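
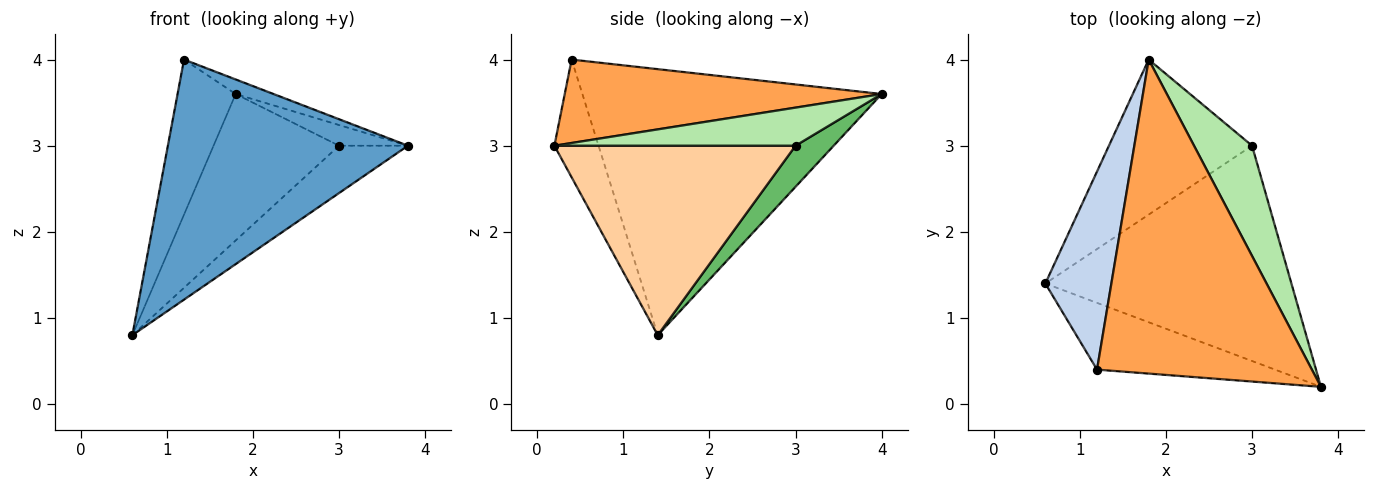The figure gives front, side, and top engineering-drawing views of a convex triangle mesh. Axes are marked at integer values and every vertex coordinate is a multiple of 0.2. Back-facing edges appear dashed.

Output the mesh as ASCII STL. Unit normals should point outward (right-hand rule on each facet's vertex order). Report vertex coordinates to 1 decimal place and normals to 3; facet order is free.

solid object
 facet normal -0.174 -0.949 -0.264
  outer loop
   vertex 1.2 0.4 4.0
   vertex 0.6 1.4 0.8
   vertex 3.8 0.2 3.0
  endloop
 endfacet
 facet normal -0.954 0.185 0.237
  outer loop
   vertex 1.2 0.4 4.0
   vertex 1.8 4.0 3.6
   vertex 0.6 1.4 0.8
  endloop
 endfacet
 facet normal 0.362 0.043 0.931
  outer loop
   vertex 1.2 0.4 4.0
   vertex 3.8 0.2 3.0
   vertex 1.8 4.0 3.6
  endloop
 endfacet
 facet normal 0.601 0.172 -0.781
  outer loop
   vertex 3.0 3.0 3.0
   vertex 3.8 0.2 3.0
   vertex 0.6 1.4 0.8
  endloop
 endfacet
 facet normal 0.204 0.672 -0.712
  outer loop
   vertex 3.0 3.0 3.0
   vertex 0.6 1.4 0.8
   vertex 1.8 4.0 3.6
  endloop
 endfacet
 facet normal 0.542 0.155 0.826
  outer loop
   vertex 3.0 3.0 3.0
   vertex 1.8 4.0 3.6
   vertex 3.8 0.2 3.0
  endloop
 endfacet
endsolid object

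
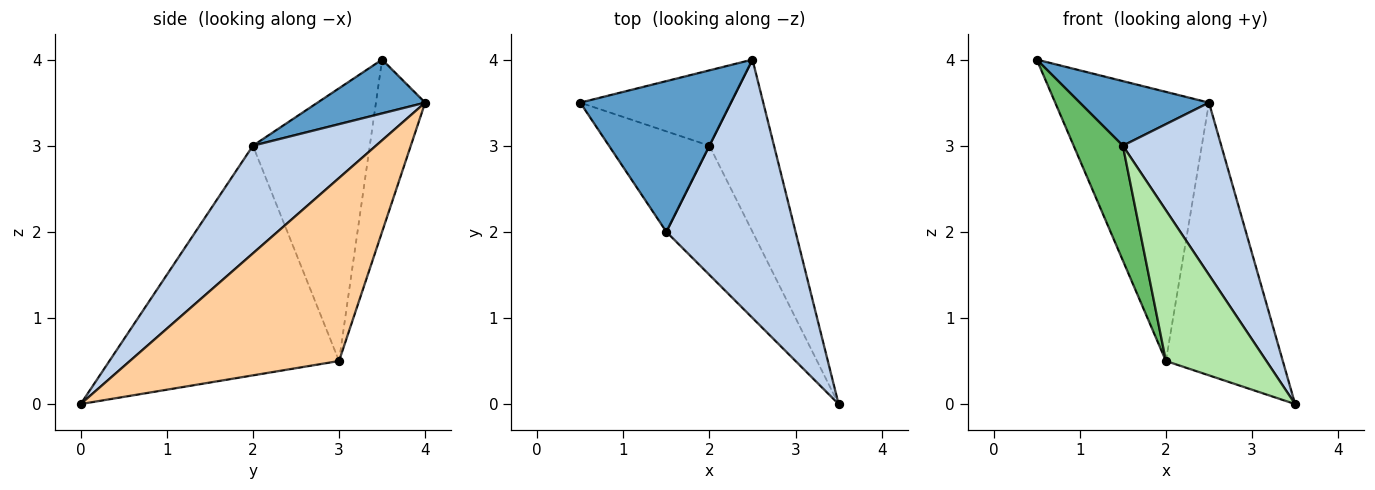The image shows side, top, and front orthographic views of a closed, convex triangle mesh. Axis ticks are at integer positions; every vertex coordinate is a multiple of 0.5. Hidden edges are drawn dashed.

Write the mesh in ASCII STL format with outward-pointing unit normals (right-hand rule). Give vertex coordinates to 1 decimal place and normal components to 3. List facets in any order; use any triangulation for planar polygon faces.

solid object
 facet normal 0.312 -0.374 0.873
  outer loop
   vertex 1.5 2.0 3.0
   vertex 2.5 4.0 3.5
   vertex 0.5 3.5 4.0
  endloop
 endfacet
 facet normal 0.570 -0.456 0.684
  outer loop
   vertex 1.5 2.0 3.0
   vertex 3.5 0.0 0.0
   vertex 2.5 4.0 3.5
  endloop
 endfacet
 facet normal -0.294 0.920 -0.258
  outer loop
   vertex 2.0 3.0 0.5
   vertex 0.5 3.5 4.0
   vertex 2.5 4.0 3.5
  endloop
 endfacet
 facet normal 0.834 0.466 -0.294
  outer loop
   vertex 2.0 3.0 0.5
   vertex 2.5 4.0 3.5
   vertex 3.5 0.0 0.0
  endloop
 endfacet
 facet normal -0.873 -0.367 -0.322
  outer loop
   vertex 2.0 3.0 0.5
   vertex 1.5 2.0 3.0
   vertex 0.5 3.5 4.0
  endloop
 endfacet
 facet normal -0.866 -0.379 -0.325
  outer loop
   vertex 2.0 3.0 0.5
   vertex 3.5 0.0 0.0
   vertex 1.5 2.0 3.0
  endloop
 endfacet
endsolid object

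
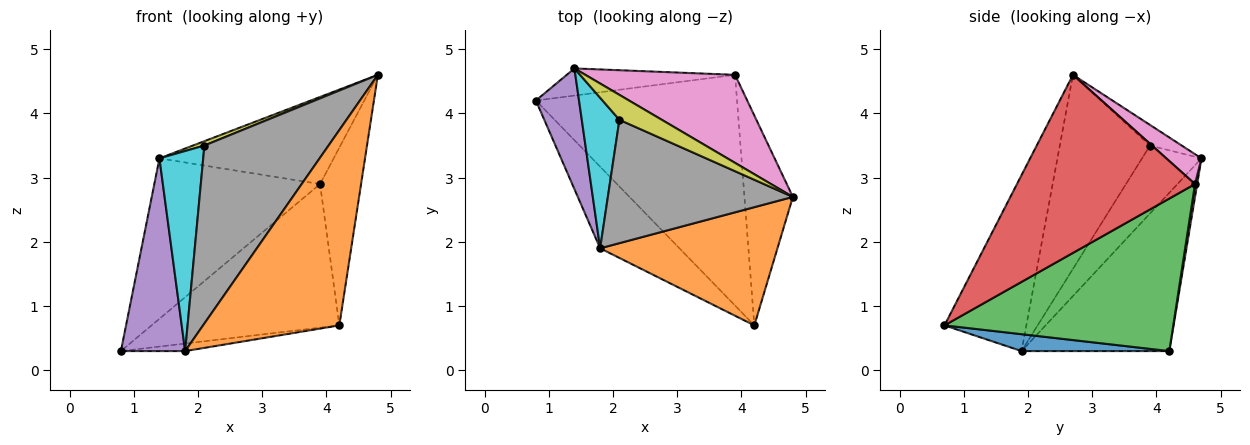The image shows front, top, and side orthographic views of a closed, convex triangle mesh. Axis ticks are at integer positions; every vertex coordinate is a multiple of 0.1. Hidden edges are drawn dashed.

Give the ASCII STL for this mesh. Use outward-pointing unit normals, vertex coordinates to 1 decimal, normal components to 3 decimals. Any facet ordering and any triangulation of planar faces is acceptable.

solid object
 facet normal 0.207 0.090 -0.974
  outer loop
   vertex 1.8 1.9 0.3
   vertex 0.8 4.2 0.3
   vertex 4.2 0.7 0.7
  endloop
 endfacet
 facet normal -0.457 -0.761 0.461
  outer loop
   vertex 1.8 1.9 0.3
   vertex 4.2 0.7 0.7
   vertex 4.8 2.7 4.6
  endloop
 endfacet
 facet normal 0.541 0.444 -0.714
  outer loop
   vertex 3.9 4.6 2.9
   vertex 4.2 0.7 0.7
   vertex 0.8 4.2 0.3
  endloop
 endfacet
 facet normal 0.942 0.217 -0.256
  outer loop
   vertex 3.9 4.6 2.9
   vertex 4.8 2.7 4.6
   vertex 4.2 0.7 0.7
  endloop
 endfacet
 facet normal -0.890 -0.387 0.242
  outer loop
   vertex 1.4 4.7 3.3
   vertex 0.8 4.2 0.3
   vertex 1.8 1.9 0.3
  endloop
 endfacet
 facet normal 0.013 0.986 -0.167
  outer loop
   vertex 1.4 4.7 3.3
   vertex 3.9 4.6 2.9
   vertex 0.8 4.2 0.3
  endloop
 endfacet
 facet normal 0.140 0.696 0.704
  outer loop
   vertex 1.4 4.7 3.3
   vertex 4.8 2.7 4.6
   vertex 3.9 4.6 2.9
  endloop
 endfacet
 facet normal -0.513 -0.706 0.489
  outer loop
   vertex 2.1 3.9 3.5
   vertex 1.8 1.9 0.3
   vertex 4.8 2.7 4.6
  endloop
 endfacet
 facet normal -0.431 -0.155 0.889
  outer loop
   vertex 2.1 3.9 3.5
   vertex 4.8 2.7 4.6
   vertex 1.4 4.7 3.3
  endloop
 endfacet
 facet normal -0.735 -0.542 0.407
  outer loop
   vertex 2.1 3.9 3.5
   vertex 1.4 4.7 3.3
   vertex 1.8 1.9 0.3
  endloop
 endfacet
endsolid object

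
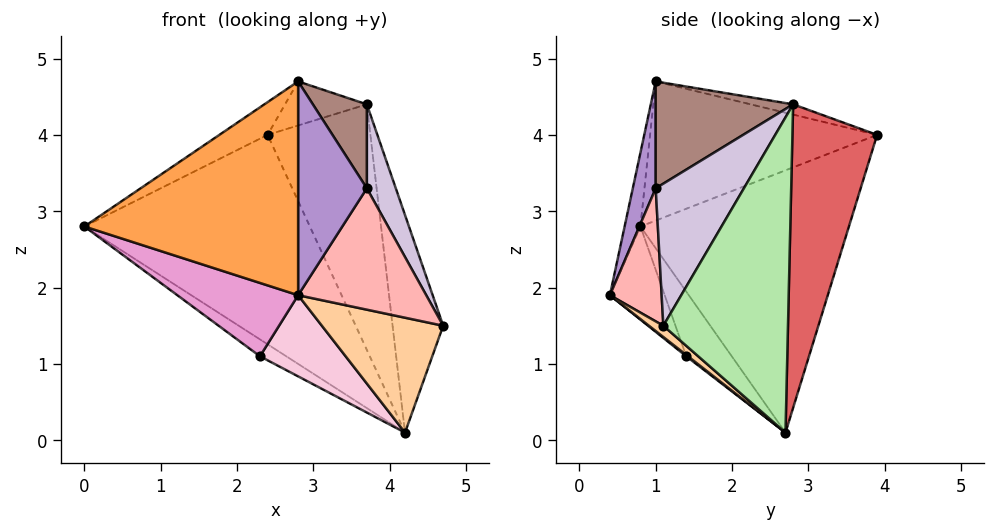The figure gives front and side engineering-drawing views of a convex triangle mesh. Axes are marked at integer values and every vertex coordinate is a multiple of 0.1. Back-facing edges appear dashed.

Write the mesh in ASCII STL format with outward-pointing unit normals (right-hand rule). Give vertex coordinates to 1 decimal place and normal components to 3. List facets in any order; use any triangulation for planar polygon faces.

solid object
 facet normal -0.563 0.120 0.818
  outer loop
   vertex 2.8 1.0 4.7
   vertex 2.4 3.9 4.0
   vertex 0.0 0.8 2.8
  endloop
 endfacet
 facet normal -0.598 0.646 -0.475
  outer loop
   vertex 4.2 2.7 0.1
   vertex 0.0 0.8 2.8
   vertex 2.4 3.9 4.0
  endloop
 endfacet
 facet normal -0.072 -0.975 0.209
  outer loop
   vertex 2.8 0.4 1.9
   vertex 2.8 1.0 4.7
   vertex 0.0 0.8 2.8
  endloop
 endfacet
 facet normal 0.076 -0.643 -0.762
  outer loop
   vertex 2.8 0.4 1.9
   vertex 4.2 2.7 0.1
   vertex 4.7 1.1 1.5
  endloop
 endfacet
 facet normal -0.114 0.218 0.969
  outer loop
   vertex 3.7 2.8 4.4
   vertex 2.4 3.9 4.0
   vertex 2.8 1.0 4.7
  endloop
 endfacet
 facet normal 0.922 0.374 0.099
  outer loop
   vertex 3.7 2.8 4.4
   vertex 4.7 1.1 1.5
   vertex 4.2 2.7 0.1
  endloop
 endfacet
 facet normal 0.635 0.771 0.056
  outer loop
   vertex 3.7 2.8 4.4
   vertex 4.2 2.7 0.1
   vertex 2.4 3.9 4.0
  endloop
 endfacet
 facet normal 0.370 -0.916 0.155
  outer loop
   vertex 3.7 1.0 3.3
   vertex 2.8 0.4 1.9
   vertex 4.7 1.1 1.5
  endloop
 endfacet
 facet normal 0.310 -0.930 0.199
  outer loop
   vertex 3.7 1.0 3.3
   vertex 2.8 1.0 4.7
   vertex 2.8 0.4 1.9
  endloop
 endfacet
 facet normal 0.846 -0.278 0.455
  outer loop
   vertex 3.7 1.0 3.3
   vertex 4.7 1.1 1.5
   vertex 3.7 2.8 4.4
  endloop
 endfacet
 facet normal 0.799 -0.314 0.513
  outer loop
   vertex 3.7 1.0 3.3
   vertex 3.7 2.8 4.4
   vertex 2.8 1.0 4.7
  endloop
 endfacet
 facet normal -0.614 0.355 -0.705
  outer loop
   vertex 2.3 1.4 1.1
   vertex 0.0 0.8 2.8
   vertex 4.2 2.7 0.1
  endloop
 endfacet
 facet normal -0.310 -0.684 -0.661
  outer loop
   vertex 2.3 1.4 1.1
   vertex 2.8 0.4 1.9
   vertex 0.0 0.8 2.8
  endloop
 endfacet
 facet normal 0.012 -0.621 -0.784
  outer loop
   vertex 2.3 1.4 1.1
   vertex 4.2 2.7 0.1
   vertex 2.8 0.4 1.9
  endloop
 endfacet
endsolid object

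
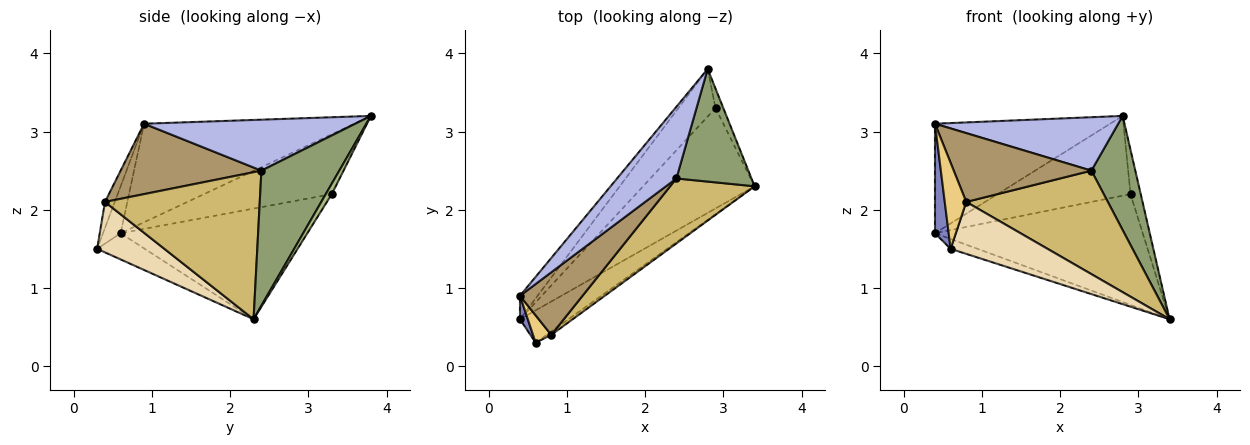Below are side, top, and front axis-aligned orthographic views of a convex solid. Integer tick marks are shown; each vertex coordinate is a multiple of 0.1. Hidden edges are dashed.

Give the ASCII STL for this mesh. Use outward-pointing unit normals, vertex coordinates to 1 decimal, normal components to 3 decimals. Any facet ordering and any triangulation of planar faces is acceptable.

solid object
 facet normal -0.761 0.634 -0.136
  outer loop
   vertex 0.4 0.6 1.7
   vertex 0.4 0.9 3.1
   vertex 2.8 3.8 3.2
  endloop
 endfacet
 facet normal -0.783 -0.609 0.130
  outer loop
   vertex 0.4 0.6 1.7
   vertex 0.6 0.3 1.5
   vertex 0.4 0.9 3.1
  endloop
 endfacet
 facet normal -0.459 0.260 -0.849
  outer loop
   vertex 0.4 0.6 1.7
   vertex 3.4 2.3 0.6
   vertex 0.6 0.3 1.5
  endloop
 endfacet
 facet normal 0.567 -0.492 0.660
  outer loop
   vertex 2.4 2.4 2.5
   vertex 2.8 3.8 3.2
   vertex 0.4 0.9 3.1
  endloop
 endfacet
 facet normal 0.784 -0.442 0.436
  outer loop
   vertex 2.4 2.4 2.5
   vertex 3.4 2.3 0.6
   vertex 2.8 3.8 3.2
  endloop
 endfacet
 facet normal 0.474 0.806 -0.355
  outer loop
   vertex 2.9 3.3 2.2
   vertex 2.8 3.8 3.2
   vertex 3.4 2.3 0.6
  endloop
 endfacet
 facet normal -0.554 0.617 -0.559
  outer loop
   vertex 2.9 3.3 2.2
   vertex 3.4 2.3 0.6
   vertex 0.4 0.6 1.7
  endloop
 endfacet
 facet normal -0.637 0.662 -0.395
  outer loop
   vertex 2.9 3.3 2.2
   vertex 0.4 0.6 1.7
   vertex 2.8 3.8 3.2
  endloop
 endfacet
 facet normal 0.603 -0.590 0.536
  outer loop
   vertex 0.8 0.4 2.1
   vertex 2.4 2.4 2.5
   vertex 0.4 0.9 3.1
  endloop
 endfacet
 facet normal 0.679 -0.621 0.390
  outer loop
   vertex 0.8 0.4 2.1
   vertex 3.4 2.3 0.6
   vertex 2.4 2.4 2.5
  endloop
 endfacet
 facet normal -0.397 -0.874 0.278
  outer loop
   vertex 0.8 0.4 2.1
   vertex 0.4 0.9 3.1
   vertex 0.6 0.3 1.5
  endloop
 endfacet
 facet normal 0.569 -0.821 -0.053
  outer loop
   vertex 0.8 0.4 2.1
   vertex 0.6 0.3 1.5
   vertex 3.4 2.3 0.6
  endloop
 endfacet
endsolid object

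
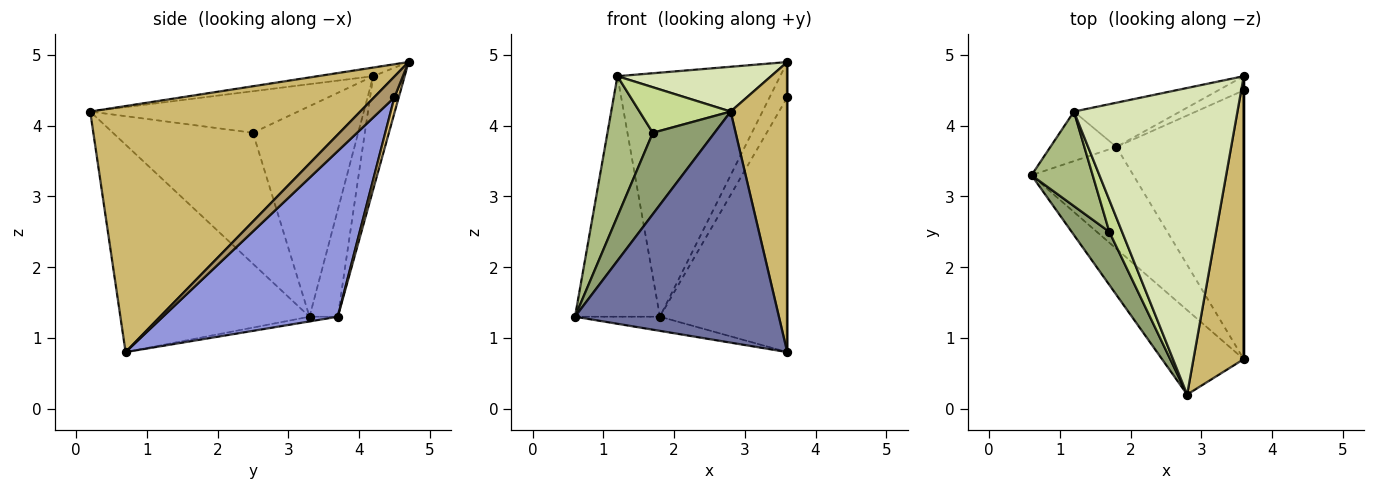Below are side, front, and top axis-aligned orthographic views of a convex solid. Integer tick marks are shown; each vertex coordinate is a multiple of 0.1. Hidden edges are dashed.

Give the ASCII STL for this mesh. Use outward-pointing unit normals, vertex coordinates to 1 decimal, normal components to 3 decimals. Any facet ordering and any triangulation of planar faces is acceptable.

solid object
 facet normal -0.657 -0.708 -0.259
  outer loop
   vertex 3.6 0.7 0.8
   vertex 2.8 0.2 4.2
   vertex 0.6 3.3 1.3
  endloop
 endfacet
 facet normal -0.046 0.137 -0.989
  outer loop
   vertex 1.8 3.7 1.3
   vertex 3.6 0.7 0.8
   vertex 0.6 3.3 1.3
  endloop
 endfacet
 facet normal 0.687 0.500 -0.528
  outer loop
   vertex 1.8 3.7 1.3
   vertex 3.6 4.5 4.4
   vertex 3.6 0.7 0.8
  endloop
 endfacet
 facet normal -0.310 0.931 -0.192
  outer loop
   vertex 1.8 3.7 1.3
   vertex 0.6 3.3 1.3
   vertex 1.2 4.2 4.7
  endloop
 endfacet
 facet normal -0.885 -0.390 0.254
  outer loop
   vertex 1.7 2.5 3.9
   vertex 0.6 3.3 1.3
   vertex 2.8 0.2 4.2
  endloop
 endfacet
 facet normal -0.887 -0.382 0.258
  outer loop
   vertex 1.7 2.5 3.9
   vertex 1.2 4.2 4.7
   vertex 0.6 3.3 1.3
  endloop
 endfacet
 facet normal -0.882 -0.387 0.270
  outer loop
   vertex 1.7 2.5 3.9
   vertex 2.8 0.2 4.2
   vertex 1.2 4.2 4.7
  endloop
 endfacet
 facet normal -0.052 -0.144 0.988
  outer loop
   vertex 3.6 4.7 4.9
   vertex 1.2 4.2 4.7
   vertex 2.8 0.2 4.2
  endloop
 endfacet
 facet normal 1.000 0.000 0.000
  outer loop
   vertex 3.6 4.7 4.9
   vertex 3.6 0.7 0.8
   vertex 3.6 4.5 4.4
  endloop
 endfacet
 facet normal 0.960 -0.201 0.196
  outer loop
   vertex 3.6 4.7 4.9
   vertex 2.8 0.2 4.2
   vertex 3.6 0.7 0.8
  endloop
 endfacet
 facet normal 0.221 0.905 -0.362
  outer loop
   vertex 3.6 4.7 4.9
   vertex 3.6 4.5 4.4
   vertex 1.8 3.7 1.3
  endloop
 endfacet
 facet normal -0.187 0.967 -0.175
  outer loop
   vertex 3.6 4.7 4.9
   vertex 1.8 3.7 1.3
   vertex 1.2 4.2 4.7
  endloop
 endfacet
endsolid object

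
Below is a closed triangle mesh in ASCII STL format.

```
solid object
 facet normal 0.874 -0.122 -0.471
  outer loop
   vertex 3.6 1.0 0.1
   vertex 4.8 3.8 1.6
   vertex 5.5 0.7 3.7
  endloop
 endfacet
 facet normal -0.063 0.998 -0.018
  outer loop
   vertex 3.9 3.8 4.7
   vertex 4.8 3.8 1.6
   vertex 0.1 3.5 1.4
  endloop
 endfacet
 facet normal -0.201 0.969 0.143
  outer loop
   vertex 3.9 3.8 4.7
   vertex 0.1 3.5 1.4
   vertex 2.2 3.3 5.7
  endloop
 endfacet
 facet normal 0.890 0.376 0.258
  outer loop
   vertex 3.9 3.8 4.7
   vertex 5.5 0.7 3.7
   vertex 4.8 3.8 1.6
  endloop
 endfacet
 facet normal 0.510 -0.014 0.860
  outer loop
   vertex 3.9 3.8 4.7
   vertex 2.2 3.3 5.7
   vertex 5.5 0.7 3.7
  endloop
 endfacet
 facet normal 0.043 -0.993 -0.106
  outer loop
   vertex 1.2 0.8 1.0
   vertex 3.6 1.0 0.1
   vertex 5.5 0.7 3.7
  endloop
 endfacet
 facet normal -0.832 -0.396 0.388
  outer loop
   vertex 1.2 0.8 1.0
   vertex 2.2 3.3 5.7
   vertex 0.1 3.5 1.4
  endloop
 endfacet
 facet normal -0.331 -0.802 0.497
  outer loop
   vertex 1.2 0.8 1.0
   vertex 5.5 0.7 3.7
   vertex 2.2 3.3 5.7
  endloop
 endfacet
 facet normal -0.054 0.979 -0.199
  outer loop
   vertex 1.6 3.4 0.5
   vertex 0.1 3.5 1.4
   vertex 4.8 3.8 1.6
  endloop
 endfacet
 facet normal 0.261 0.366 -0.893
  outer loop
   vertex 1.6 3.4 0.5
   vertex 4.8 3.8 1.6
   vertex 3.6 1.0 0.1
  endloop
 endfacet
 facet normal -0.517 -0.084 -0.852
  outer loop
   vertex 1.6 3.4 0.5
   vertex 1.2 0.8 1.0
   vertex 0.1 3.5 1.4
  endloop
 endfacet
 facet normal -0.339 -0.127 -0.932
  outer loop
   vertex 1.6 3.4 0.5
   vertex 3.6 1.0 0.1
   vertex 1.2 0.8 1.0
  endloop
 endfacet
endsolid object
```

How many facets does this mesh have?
12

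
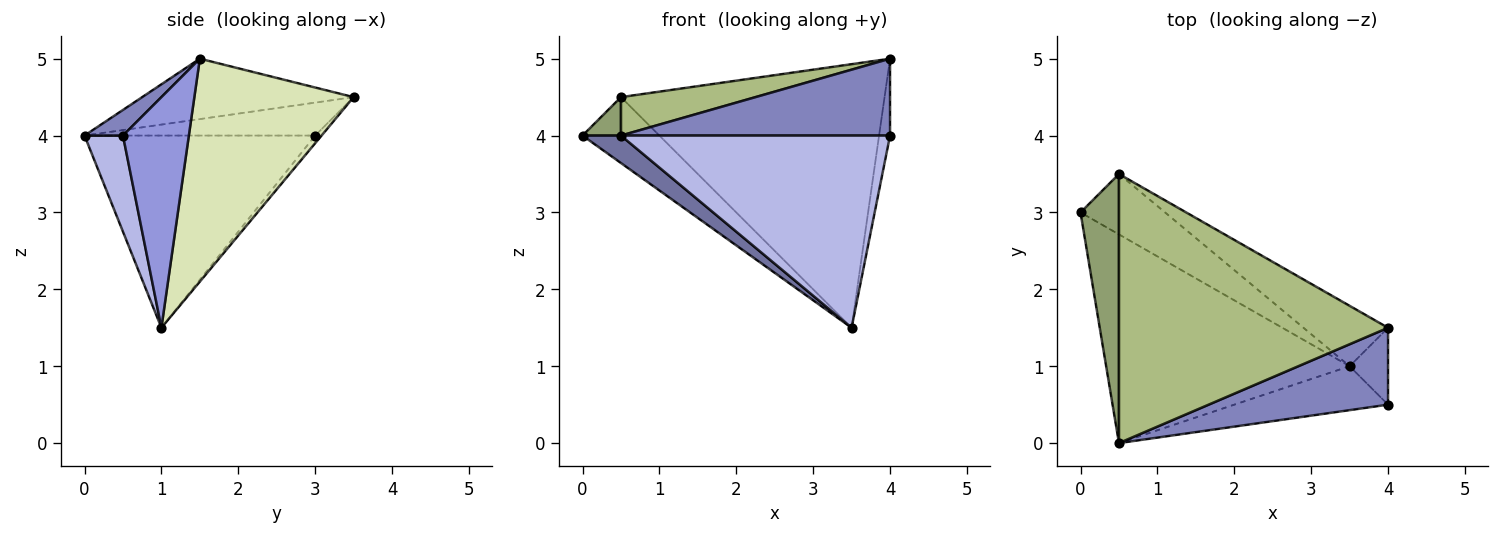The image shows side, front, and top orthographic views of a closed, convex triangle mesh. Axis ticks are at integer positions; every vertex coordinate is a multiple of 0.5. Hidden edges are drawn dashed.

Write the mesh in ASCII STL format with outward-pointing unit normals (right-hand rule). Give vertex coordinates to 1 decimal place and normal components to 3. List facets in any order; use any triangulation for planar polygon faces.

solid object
 facet normal -0.616 -0.103 -0.781
  outer loop
   vertex 3.5 1.0 1.5
   vertex 0.5 0.0 4.0
   vertex 0.0 3.0 4.0
  endloop
 endfacet
 facet normal 0.101 -0.704 0.704
  outer loop
   vertex 4.0 0.5 4.0
   vertex 4.0 1.5 5.0
   vertex 0.5 0.0 4.0
  endloop
 endfacet
 facet normal 0.973 0.162 -0.162
  outer loop
   vertex 4.0 0.5 4.0
   vertex 3.5 1.0 1.5
   vertex 4.0 1.5 5.0
  endloop
 endfacet
 facet normal 0.138 -0.966 -0.221
  outer loop
   vertex 4.0 0.5 4.0
   vertex 0.5 0.0 4.0
   vertex 3.5 1.0 1.5
  endloop
 endfacet
 facet normal -0.647 -0.108 0.755
  outer loop
   vertex 0.5 3.5 4.5
   vertex 0.0 3.0 4.0
   vertex 0.5 0.0 4.0
  endloop
 endfacet
 facet normal -0.217 -0.138 0.966
  outer loop
   vertex 0.5 3.5 4.5
   vertex 0.5 0.0 4.0
   vertex 4.0 1.5 5.0
  endloop
 endfacet
 facet normal -0.061 0.736 -0.674
  outer loop
   vertex 0.5 3.5 4.5
   vertex 3.5 1.0 1.5
   vertex 0.0 3.0 4.0
  endloop
 endfacet
 facet normal 0.507 0.840 -0.192
  outer loop
   vertex 0.5 3.5 4.5
   vertex 4.0 1.5 5.0
   vertex 3.5 1.0 1.5
  endloop
 endfacet
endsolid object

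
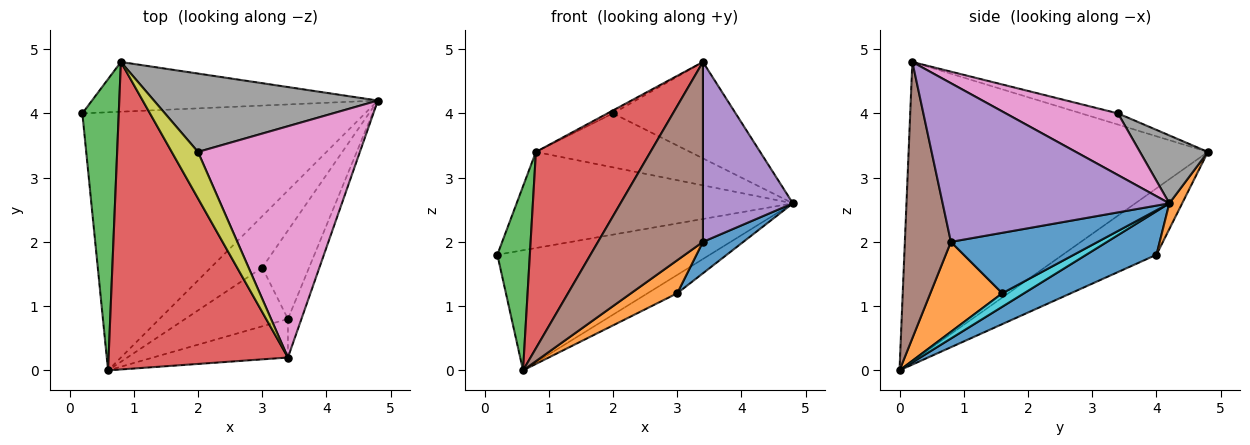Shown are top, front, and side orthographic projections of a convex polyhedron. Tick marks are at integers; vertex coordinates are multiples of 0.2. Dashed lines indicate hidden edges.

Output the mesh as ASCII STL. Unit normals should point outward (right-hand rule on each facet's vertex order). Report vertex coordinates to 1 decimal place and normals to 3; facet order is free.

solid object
 facet normal 0.138 0.418 -0.898
  outer loop
   vertex 0.6 0.0 0.0
   vertex 0.2 4.0 1.8
   vertex 4.8 4.2 2.6
  endloop
 endfacet
 facet normal 0.041 0.887 -0.459
  outer loop
   vertex 0.8 4.8 3.4
   vertex 4.8 4.2 2.6
   vertex 0.2 4.0 1.8
  endloop
 endfacet
 facet normal -0.839 -0.291 0.460
  outer loop
   vertex 0.8 4.8 3.4
   vertex 0.2 4.0 1.8
   vertex 0.6 0.0 0.0
  endloop
 endfacet
 facet normal -0.815 -0.312 0.488
  outer loop
   vertex 0.8 4.8 3.4
   vertex 0.6 0.0 0.0
   vertex 3.4 0.2 4.8
  endloop
 endfacet
 facet normal 0.927 -0.368 -0.079
  outer loop
   vertex 3.4 0.8 2.0
   vertex 4.8 4.2 2.6
   vertex 3.4 0.2 4.8
  endloop
 endfacet
 facet normal 0.394 -0.899 -0.193
  outer loop
   vertex 3.4 0.8 2.0
   vertex 3.4 0.2 4.8
   vertex 0.6 0.0 0.0
  endloop
 endfacet
 facet normal 0.332 0.363 0.871
  outer loop
   vertex 2.0 3.4 4.0
   vertex 3.4 0.2 4.8
   vertex 4.8 4.2 2.6
  endloop
 endfacet
 facet normal 0.242 0.550 0.799
  outer loop
   vertex 2.0 3.4 4.0
   vertex 4.8 4.2 2.6
   vertex 0.8 4.8 3.4
  endloop
 endfacet
 facet normal -0.391 0.059 0.919
  outer loop
   vertex 2.0 3.4 4.0
   vertex 0.8 4.8 3.4
   vertex 3.4 0.2 4.8
  endloop
 endfacet
 facet normal 0.239 0.327 -0.914
  outer loop
   vertex 3.0 1.6 1.2
   vertex 0.6 0.0 0.0
   vertex 4.8 4.2 2.6
  endloop
 endfacet
 facet normal 0.772 -0.212 -0.599
  outer loop
   vertex 3.0 1.6 1.2
   vertex 4.8 4.2 2.6
   vertex 3.4 0.8 2.0
  endloop
 endfacet
 facet normal 0.606 -0.390 -0.693
  outer loop
   vertex 3.0 1.6 1.2
   vertex 3.4 0.8 2.0
   vertex 0.6 0.0 0.0
  endloop
 endfacet
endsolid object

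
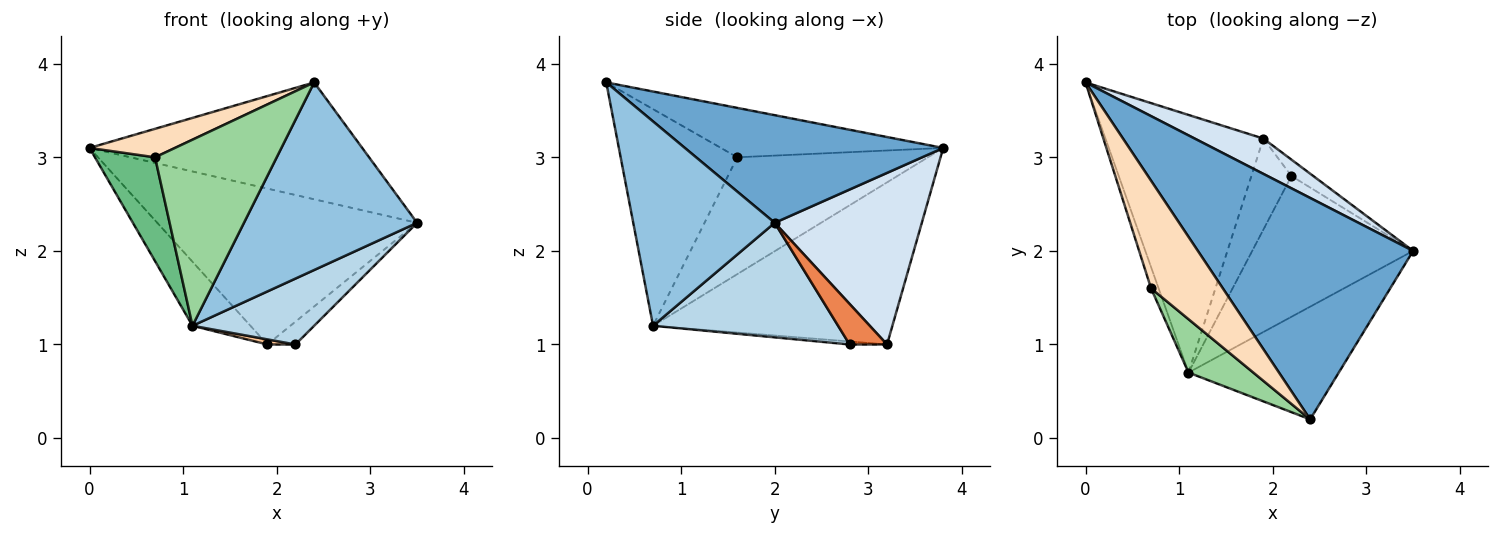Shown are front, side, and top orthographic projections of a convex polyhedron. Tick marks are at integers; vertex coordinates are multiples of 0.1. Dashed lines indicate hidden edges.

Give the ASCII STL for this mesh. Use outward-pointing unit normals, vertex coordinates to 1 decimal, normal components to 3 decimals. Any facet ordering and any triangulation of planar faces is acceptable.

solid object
 facet normal 0.404 0.427 0.809
  outer loop
   vertex 2.4 0.2 3.8
   vertex 3.5 2.0 2.3
   vertex 0.0 3.8 3.1
  endloop
 endfacet
 facet normal 0.574 -0.702 -0.422
  outer loop
   vertex 1.1 0.7 1.2
   vertex 3.5 2.0 2.3
   vertex 2.4 0.2 3.8
  endloop
 endfacet
 facet normal 0.542 -0.356 -0.761
  outer loop
   vertex 1.1 0.7 1.2
   vertex 2.2 2.8 1.0
   vertex 3.5 2.0 2.3
  endloop
 endfacet
 facet normal 0.483 0.854 0.193
  outer loop
   vertex 1.9 3.2 1.0
   vertex 0.0 3.8 3.1
   vertex 3.5 2.0 2.3
  endloop
 endfacet
 facet normal 0.735 0.551 -0.396
  outer loop
   vertex 1.9 3.2 1.0
   vertex 3.5 2.0 2.3
   vertex 2.2 2.8 1.0
  endloop
 endfacet
 facet normal -0.706 0.171 -0.687
  outer loop
   vertex 1.9 3.2 1.0
   vertex 1.1 0.7 1.2
   vertex 0.0 3.8 3.1
  endloop
 endfacet
 facet normal -0.074 -0.056 -0.996
  outer loop
   vertex 1.9 3.2 1.0
   vertex 2.2 2.8 1.0
   vertex 1.1 0.7 1.2
  endloop
 endfacet
 facet normal -0.554 -0.213 0.805
  outer loop
   vertex 0.7 1.6 3.0
   vertex 2.4 0.2 3.8
   vertex 0.0 3.8 3.1
  endloop
 endfacet
 facet normal -0.952 -0.300 -0.061
  outer loop
   vertex 0.7 1.6 3.0
   vertex 0.0 3.8 3.1
   vertex 1.1 0.7 1.2
  endloop
 endfacet
 facet normal -0.678 -0.707 0.203
  outer loop
   vertex 0.7 1.6 3.0
   vertex 1.1 0.7 1.2
   vertex 2.4 0.2 3.8
  endloop
 endfacet
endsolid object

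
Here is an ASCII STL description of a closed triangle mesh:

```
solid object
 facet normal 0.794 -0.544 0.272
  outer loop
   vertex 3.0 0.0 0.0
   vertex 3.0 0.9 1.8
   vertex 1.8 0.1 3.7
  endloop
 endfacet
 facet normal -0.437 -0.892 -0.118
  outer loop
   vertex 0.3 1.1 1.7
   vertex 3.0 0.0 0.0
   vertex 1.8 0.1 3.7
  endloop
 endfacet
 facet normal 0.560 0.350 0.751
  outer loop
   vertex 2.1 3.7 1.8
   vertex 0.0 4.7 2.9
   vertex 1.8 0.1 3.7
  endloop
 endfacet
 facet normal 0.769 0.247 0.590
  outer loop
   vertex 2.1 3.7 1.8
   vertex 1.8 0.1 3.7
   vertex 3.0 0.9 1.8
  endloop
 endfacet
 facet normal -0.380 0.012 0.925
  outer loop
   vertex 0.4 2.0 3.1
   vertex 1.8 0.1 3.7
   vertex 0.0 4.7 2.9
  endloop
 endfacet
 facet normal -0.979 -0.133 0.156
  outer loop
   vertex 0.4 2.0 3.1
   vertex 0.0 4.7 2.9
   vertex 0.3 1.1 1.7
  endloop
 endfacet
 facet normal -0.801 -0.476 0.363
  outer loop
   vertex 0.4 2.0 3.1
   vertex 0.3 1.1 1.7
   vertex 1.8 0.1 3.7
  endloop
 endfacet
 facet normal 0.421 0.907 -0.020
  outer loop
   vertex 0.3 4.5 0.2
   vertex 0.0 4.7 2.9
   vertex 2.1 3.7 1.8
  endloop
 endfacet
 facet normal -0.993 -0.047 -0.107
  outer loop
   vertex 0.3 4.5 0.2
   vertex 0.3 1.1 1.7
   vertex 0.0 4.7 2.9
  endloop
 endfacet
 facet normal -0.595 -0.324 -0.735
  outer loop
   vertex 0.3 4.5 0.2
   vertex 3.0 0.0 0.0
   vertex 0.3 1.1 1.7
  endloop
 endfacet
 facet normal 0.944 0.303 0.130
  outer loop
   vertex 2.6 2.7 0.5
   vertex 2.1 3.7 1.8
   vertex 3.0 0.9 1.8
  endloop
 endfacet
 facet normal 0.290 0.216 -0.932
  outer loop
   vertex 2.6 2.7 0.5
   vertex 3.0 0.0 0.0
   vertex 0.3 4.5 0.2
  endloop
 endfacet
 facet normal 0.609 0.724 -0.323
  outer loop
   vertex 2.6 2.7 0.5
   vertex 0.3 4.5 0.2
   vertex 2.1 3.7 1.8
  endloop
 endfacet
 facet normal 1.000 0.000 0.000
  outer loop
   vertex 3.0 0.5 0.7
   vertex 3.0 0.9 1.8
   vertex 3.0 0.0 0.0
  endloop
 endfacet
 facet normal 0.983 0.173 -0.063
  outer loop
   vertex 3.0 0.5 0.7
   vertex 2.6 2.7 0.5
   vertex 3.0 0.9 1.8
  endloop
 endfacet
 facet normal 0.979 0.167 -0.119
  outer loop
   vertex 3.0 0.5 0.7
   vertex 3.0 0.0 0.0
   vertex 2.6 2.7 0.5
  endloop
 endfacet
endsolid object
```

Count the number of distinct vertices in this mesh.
10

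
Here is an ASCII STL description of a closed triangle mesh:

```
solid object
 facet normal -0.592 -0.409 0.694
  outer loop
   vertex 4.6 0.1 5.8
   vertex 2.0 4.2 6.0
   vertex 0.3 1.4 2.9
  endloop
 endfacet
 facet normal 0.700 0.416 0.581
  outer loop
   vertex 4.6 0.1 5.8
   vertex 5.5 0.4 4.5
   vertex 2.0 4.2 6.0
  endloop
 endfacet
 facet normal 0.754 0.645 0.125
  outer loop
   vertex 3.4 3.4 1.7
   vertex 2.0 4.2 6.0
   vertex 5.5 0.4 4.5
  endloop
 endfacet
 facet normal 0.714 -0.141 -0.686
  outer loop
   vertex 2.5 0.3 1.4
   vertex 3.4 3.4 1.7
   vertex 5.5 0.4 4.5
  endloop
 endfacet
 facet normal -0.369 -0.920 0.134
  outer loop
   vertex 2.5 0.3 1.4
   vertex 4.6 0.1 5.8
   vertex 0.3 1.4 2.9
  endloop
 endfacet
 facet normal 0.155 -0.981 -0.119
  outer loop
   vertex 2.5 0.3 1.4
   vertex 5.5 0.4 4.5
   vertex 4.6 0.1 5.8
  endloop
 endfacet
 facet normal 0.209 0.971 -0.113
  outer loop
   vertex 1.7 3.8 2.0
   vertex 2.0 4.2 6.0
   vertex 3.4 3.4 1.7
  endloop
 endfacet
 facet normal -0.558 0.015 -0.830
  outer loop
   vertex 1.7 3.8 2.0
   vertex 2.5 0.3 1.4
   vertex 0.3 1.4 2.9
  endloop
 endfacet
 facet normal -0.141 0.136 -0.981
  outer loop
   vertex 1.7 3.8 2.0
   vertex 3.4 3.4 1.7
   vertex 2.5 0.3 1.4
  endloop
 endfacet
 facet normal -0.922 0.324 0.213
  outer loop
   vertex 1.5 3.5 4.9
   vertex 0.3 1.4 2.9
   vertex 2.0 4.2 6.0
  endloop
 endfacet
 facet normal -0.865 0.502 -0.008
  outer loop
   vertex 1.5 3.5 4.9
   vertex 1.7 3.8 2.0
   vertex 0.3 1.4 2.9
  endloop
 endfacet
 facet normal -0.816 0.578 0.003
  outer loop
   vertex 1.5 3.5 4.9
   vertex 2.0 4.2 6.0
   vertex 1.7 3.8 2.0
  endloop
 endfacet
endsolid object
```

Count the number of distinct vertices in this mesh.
8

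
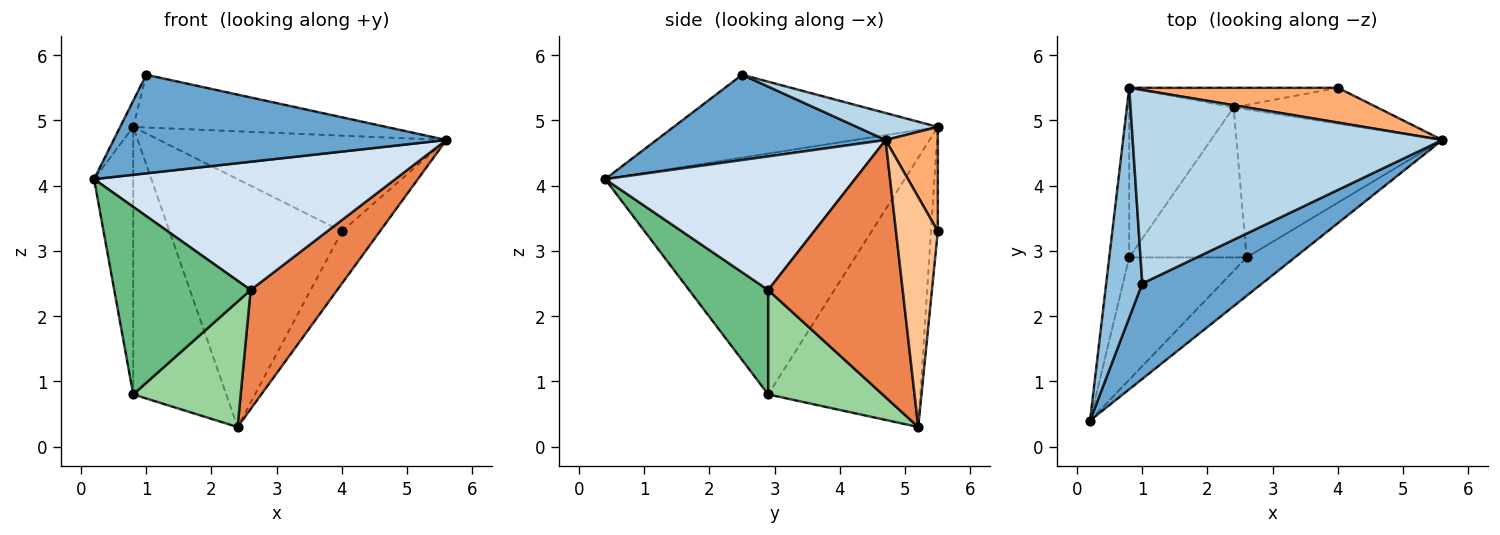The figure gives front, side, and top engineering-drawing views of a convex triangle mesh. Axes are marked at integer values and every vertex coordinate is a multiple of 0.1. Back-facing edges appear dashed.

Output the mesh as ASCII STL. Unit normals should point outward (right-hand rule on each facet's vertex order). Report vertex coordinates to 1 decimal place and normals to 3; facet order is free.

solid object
 facet normal 0.443 -0.644 0.623
  outer loop
   vertex 1.0 2.5 5.7
   vertex 0.2 0.4 4.1
   vertex 5.6 4.7 4.7
  endloop
 endfacet
 facet normal -0.916 0.045 0.399
  outer loop
   vertex 1.0 2.5 5.7
   vertex 0.8 5.5 4.9
   vertex 0.2 0.4 4.1
  endloop
 endfacet
 facet normal 0.084 0.262 0.961
  outer loop
   vertex 1.0 2.5 5.7
   vertex 5.6 4.7 4.7
   vertex 0.8 5.5 4.9
  endloop
 endfacet
 facet normal 0.622 -0.750 -0.225
  outer loop
   vertex 2.6 2.9 2.4
   vertex 5.6 4.7 4.7
   vertex 0.2 0.4 4.1
  endloop
 endfacet
 facet normal 0.698 -0.449 -0.558
  outer loop
   vertex 2.6 2.9 2.4
   vertex 2.4 5.2 0.3
   vertex 5.6 4.7 4.7
  endloop
 endfacet
 facet normal 0.168 0.926 0.337
  outer loop
   vertex 4.0 5.5 3.3
   vertex 0.8 5.5 4.9
   vertex 5.6 4.7 4.7
  endloop
 endfacet
 facet normal 0.672 0.610 -0.419
  outer loop
   vertex 4.0 5.5 3.3
   vertex 5.6 4.7 4.7
   vertex 2.4 5.2 0.3
  endloop
 endfacet
 facet normal -0.039 0.996 -0.079
  outer loop
   vertex 4.0 5.5 3.3
   vertex 2.4 5.2 0.3
   vertex 0.8 5.5 4.9
  endloop
 endfacet
 facet normal 0.437 -0.753 -0.491
  outer loop
   vertex 0.8 2.9 0.8
   vertex 2.6 2.9 2.4
   vertex 0.2 0.4 4.1
  endloop
 endfacet
 facet normal 0.563 -0.530 -0.634
  outer loop
   vertex 0.8 2.9 0.8
   vertex 2.4 5.2 0.3
   vertex 2.6 2.9 2.4
  endloop
 endfacet
 facet normal -0.988 0.129 -0.082
  outer loop
   vertex 0.8 2.9 0.8
   vertex 0.2 0.4 4.1
   vertex 0.8 5.5 4.9
  endloop
 endfacet
 facet normal -0.810 0.495 -0.314
  outer loop
   vertex 0.8 2.9 0.8
   vertex 0.8 5.5 4.9
   vertex 2.4 5.2 0.3
  endloop
 endfacet
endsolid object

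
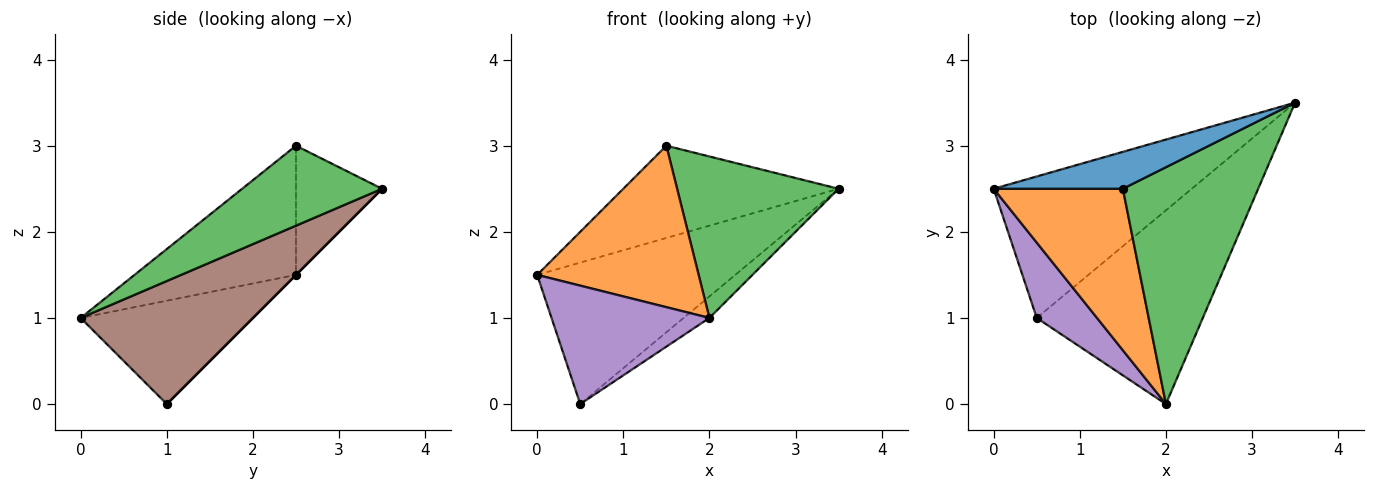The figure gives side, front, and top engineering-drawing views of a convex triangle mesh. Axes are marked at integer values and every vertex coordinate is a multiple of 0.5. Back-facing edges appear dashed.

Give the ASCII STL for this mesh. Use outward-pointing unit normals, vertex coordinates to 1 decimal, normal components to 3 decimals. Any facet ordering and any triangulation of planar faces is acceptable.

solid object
 facet normal -0.348 0.870 0.348
  outer loop
   vertex 1.5 2.5 3.0
   vertex 3.5 3.5 2.5
   vertex 0.0 2.5 1.5
  endloop
 endfacet
 facet normal -0.577 -0.577 0.577
  outer loop
   vertex 1.5 2.5 3.0
   vertex 0.0 2.5 1.5
   vertex 2.0 0.0 1.0
  endloop
 endfacet
 facet normal 0.439 -0.506 0.742
  outer loop
   vertex 1.5 2.5 3.0
   vertex 2.0 0.0 1.0
   vertex 3.5 3.5 2.5
  endloop
 endfacet
 facet normal 0.000 0.707 -0.707
  outer loop
   vertex 0.5 1.0 0.0
   vertex 0.0 2.5 1.5
   vertex 3.5 3.5 2.5
  endloop
 endfacet
 facet normal -0.677 -0.621 0.395
  outer loop
   vertex 0.5 1.0 0.0
   vertex 2.0 0.0 1.0
   vertex 0.0 2.5 1.5
  endloop
 endfacet
 facet normal 0.593 0.089 -0.800
  outer loop
   vertex 0.5 1.0 0.0
   vertex 3.5 3.5 2.5
   vertex 2.0 0.0 1.0
  endloop
 endfacet
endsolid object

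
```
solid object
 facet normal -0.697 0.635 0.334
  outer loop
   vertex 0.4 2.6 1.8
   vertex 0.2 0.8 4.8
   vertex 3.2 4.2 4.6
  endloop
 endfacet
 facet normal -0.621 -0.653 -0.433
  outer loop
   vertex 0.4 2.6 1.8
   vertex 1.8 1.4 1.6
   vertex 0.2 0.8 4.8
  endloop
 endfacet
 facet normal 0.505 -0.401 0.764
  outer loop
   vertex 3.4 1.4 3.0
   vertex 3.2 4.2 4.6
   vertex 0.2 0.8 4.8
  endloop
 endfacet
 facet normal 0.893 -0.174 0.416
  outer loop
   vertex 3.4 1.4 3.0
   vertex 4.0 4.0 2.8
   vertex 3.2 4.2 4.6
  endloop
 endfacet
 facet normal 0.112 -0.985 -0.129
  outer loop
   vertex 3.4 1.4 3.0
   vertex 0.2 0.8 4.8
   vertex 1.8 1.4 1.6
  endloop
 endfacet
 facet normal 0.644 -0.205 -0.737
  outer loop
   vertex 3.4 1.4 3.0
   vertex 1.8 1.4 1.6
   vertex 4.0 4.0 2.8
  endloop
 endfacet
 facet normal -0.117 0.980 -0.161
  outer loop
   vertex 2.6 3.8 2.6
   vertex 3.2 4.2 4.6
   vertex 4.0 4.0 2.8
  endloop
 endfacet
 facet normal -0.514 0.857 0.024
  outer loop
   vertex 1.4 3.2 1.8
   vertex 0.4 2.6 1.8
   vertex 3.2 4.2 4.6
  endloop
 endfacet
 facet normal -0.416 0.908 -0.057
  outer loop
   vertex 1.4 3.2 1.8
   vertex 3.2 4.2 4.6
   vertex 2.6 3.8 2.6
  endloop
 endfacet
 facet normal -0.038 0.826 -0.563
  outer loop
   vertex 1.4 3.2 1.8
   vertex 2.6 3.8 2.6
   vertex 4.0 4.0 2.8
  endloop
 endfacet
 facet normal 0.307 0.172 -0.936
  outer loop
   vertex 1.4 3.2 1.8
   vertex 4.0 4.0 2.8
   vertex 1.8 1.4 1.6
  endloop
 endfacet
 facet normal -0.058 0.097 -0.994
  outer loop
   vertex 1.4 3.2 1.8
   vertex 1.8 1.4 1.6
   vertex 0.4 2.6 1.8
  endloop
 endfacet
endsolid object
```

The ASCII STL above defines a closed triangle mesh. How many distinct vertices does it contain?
8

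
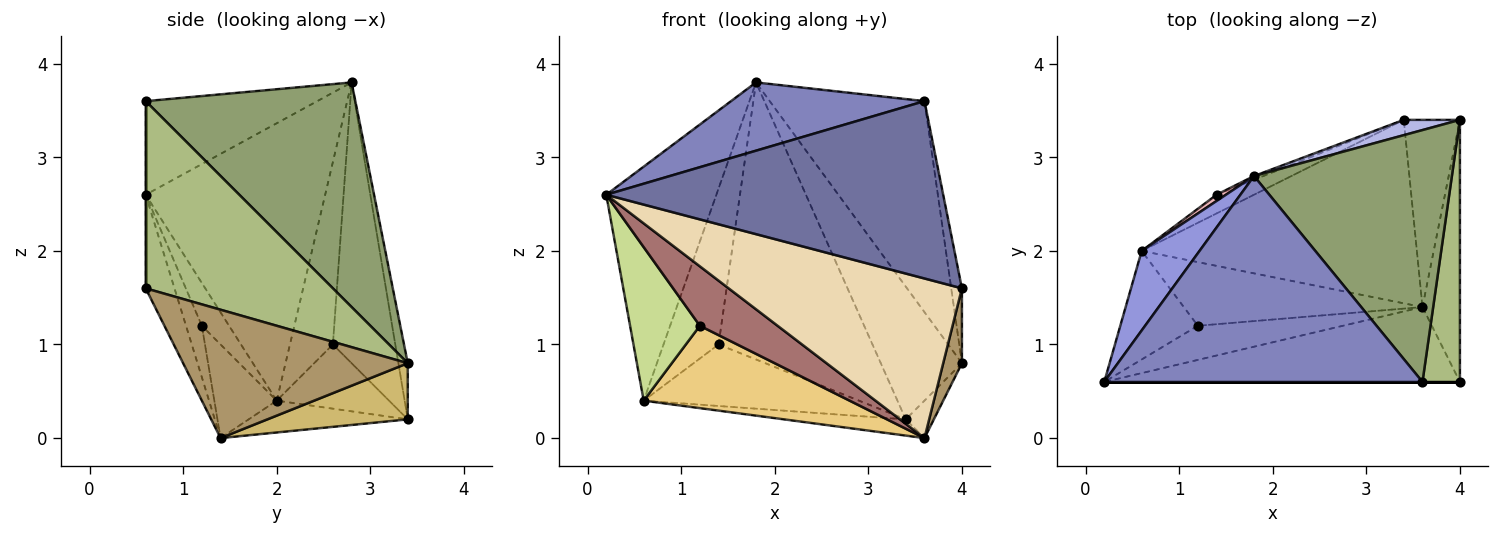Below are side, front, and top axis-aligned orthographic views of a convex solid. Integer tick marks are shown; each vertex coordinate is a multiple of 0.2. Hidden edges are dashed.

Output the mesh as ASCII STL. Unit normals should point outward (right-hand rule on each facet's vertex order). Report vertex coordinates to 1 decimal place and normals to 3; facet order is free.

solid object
 facet normal 0.000 -1.000 0.000
  outer loop
   vertex 3.6 0.6 3.6
   vertex 0.2 0.6 2.6
   vertex 4.0 0.6 1.6
  endloop
 endfacet
 facet normal -0.269 -0.303 0.914
  outer loop
   vertex 3.6 0.6 3.6
   vertex 1.8 2.8 3.8
   vertex 0.2 0.6 2.6
  endloop
 endfacet
 facet normal -0.839 0.515 0.175
  outer loop
   vertex 0.6 2.0 0.4
   vertex 0.2 0.6 2.6
   vertex 1.8 2.8 3.8
  endloop
 endfacet
 facet normal -0.114 0.987 0.114
  outer loop
   vertex 4.0 3.4 0.8
   vertex 3.4 3.4 0.2
   vertex 1.8 2.8 3.8
  endloop
 endfacet
 facet normal 0.656 0.484 0.578
  outer loop
   vertex 4.0 3.4 0.8
   vertex 1.8 2.8 3.8
   vertex 3.6 0.6 3.6
  endloop
 endfacet
 facet normal 0.979 0.056 0.196
  outer loop
   vertex 4.0 3.4 0.8
   vertex 3.6 0.6 3.6
   vertex 4.0 0.6 1.6
  endloop
 endfacet
 facet normal -0.304 -0.778 -0.550
  outer loop
   vertex 1.2 1.2 1.2
   vertex 0.2 0.6 2.6
   vertex 0.6 2.0 0.4
  endloop
 endfacet
 facet normal -0.114 0.088 -0.990
  outer loop
   vertex 3.6 1.4 0.0
   vertex 0.6 2.0 0.4
   vertex 3.4 3.4 0.2
  endloop
 endfacet
 facet normal 0.957 -0.080 -0.279
  outer loop
   vertex 3.6 1.4 0.0
   vertex 4.0 3.4 0.8
   vertex 4.0 0.6 1.6
  endloop
 endfacet
 facet normal 0.700 0.140 -0.700
  outer loop
   vertex 3.6 1.4 0.0
   vertex 3.4 3.4 0.2
   vertex 4.0 3.4 0.8
  endloop
 endfacet
 facet normal -0.233 -0.769 -0.595
  outer loop
   vertex 3.6 1.4 0.0
   vertex 1.2 1.2 1.2
   vertex 0.6 2.0 0.4
  endloop
 endfacet
 facet normal -0.111 -0.900 -0.422
  outer loop
   vertex 3.6 1.4 0.0
   vertex 4.0 0.6 1.6
   vertex 0.2 0.6 2.6
  endloop
 endfacet
 facet normal -0.174 -0.854 -0.490
  outer loop
   vertex 3.6 1.4 0.0
   vertex 0.2 0.6 2.6
   vertex 1.2 1.2 1.2
  endloop
 endfacet
 facet normal -0.376 0.927 -0.013
  outer loop
   vertex 1.4 2.6 1.0
   vertex 1.8 2.8 3.8
   vertex 3.4 3.4 0.2
  endloop
 endfacet
 facet normal -0.447 0.856 -0.261
  outer loop
   vertex 1.4 2.6 1.0
   vertex 3.4 3.4 0.2
   vertex 0.6 2.0 0.4
  endloop
 endfacet
 facet normal -0.615 0.788 0.032
  outer loop
   vertex 1.4 2.6 1.0
   vertex 0.6 2.0 0.4
   vertex 1.8 2.8 3.8
  endloop
 endfacet
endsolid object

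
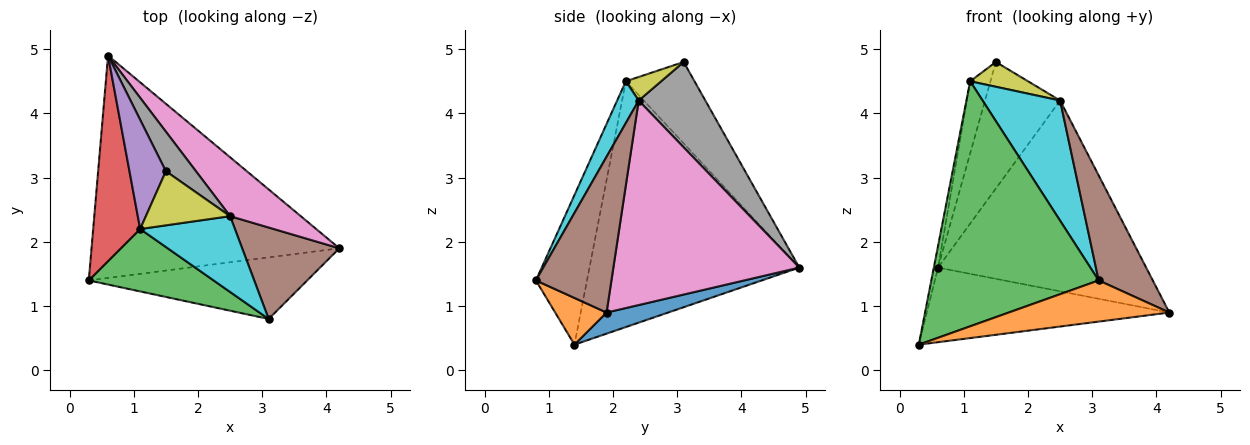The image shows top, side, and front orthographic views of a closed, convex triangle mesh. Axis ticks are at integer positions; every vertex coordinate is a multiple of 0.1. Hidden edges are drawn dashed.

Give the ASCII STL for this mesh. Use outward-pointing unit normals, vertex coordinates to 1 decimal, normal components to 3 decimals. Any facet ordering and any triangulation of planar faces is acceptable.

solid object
 facet normal 0.080 0.317 -0.945
  outer loop
   vertex 0.6 4.9 1.6
   vertex 4.2 1.9 0.9
   vertex 0.3 1.4 0.4
  endloop
 endfacet
 facet normal 0.175 -0.547 -0.819
  outer loop
   vertex 3.1 0.8 1.4
   vertex 0.3 1.4 0.4
   vertex 4.2 1.9 0.9
  endloop
 endfacet
 facet normal -0.284 -0.929 0.237
  outer loop
   vertex 1.1 2.2 4.5
   vertex 0.3 1.4 0.4
   vertex 3.1 0.8 1.4
  endloop
 endfacet
 facet normal -0.982 0.020 0.188
  outer loop
   vertex 1.1 2.2 4.5
   vertex 0.6 4.9 1.6
   vertex 0.3 1.4 0.4
  endloop
 endfacet
 facet normal -0.881 0.260 0.394
  outer loop
   vertex 1.1 2.2 4.5
   vertex 1.5 3.1 4.8
   vertex 0.6 4.9 1.6
  endloop
 endfacet
 facet normal 0.725 -0.519 0.452
  outer loop
   vertex 2.5 2.4 4.2
   vertex 3.1 0.8 1.4
   vertex 4.2 1.9 0.9
  endloop
 endfacet
 facet normal 0.649 0.727 0.224
  outer loop
   vertex 2.5 2.4 4.2
   vertex 4.2 1.9 0.9
   vertex 0.6 4.9 1.6
  endloop
 endfacet
 facet normal 0.646 0.728 0.228
  outer loop
   vertex 2.5 2.4 4.2
   vertex 0.6 4.9 1.6
   vertex 1.5 3.1 4.8
  endloop
 endfacet
 facet normal 0.246 -0.403 0.881
  outer loop
   vertex 2.5 2.4 4.2
   vertex 1.5 3.1 4.8
   vertex 1.1 2.2 4.5
  endloop
 endfacet
 facet normal 0.229 -0.823 0.519
  outer loop
   vertex 2.5 2.4 4.2
   vertex 1.1 2.2 4.5
   vertex 3.1 0.8 1.4
  endloop
 endfacet
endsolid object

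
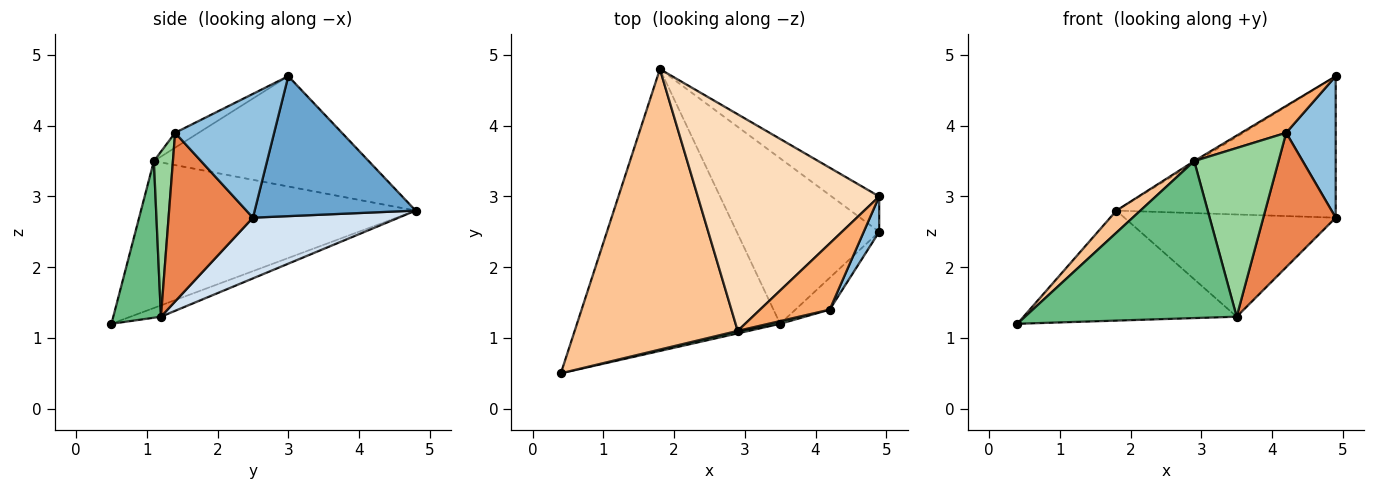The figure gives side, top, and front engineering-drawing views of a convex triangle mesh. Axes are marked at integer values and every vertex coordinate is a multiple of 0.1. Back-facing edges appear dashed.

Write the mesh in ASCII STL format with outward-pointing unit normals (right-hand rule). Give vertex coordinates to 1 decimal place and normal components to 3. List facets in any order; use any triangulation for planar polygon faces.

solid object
 facet normal 0.580 0.790 -0.198
  outer loop
   vertex 4.9 3.0 4.7
   vertex 4.9 2.5 2.7
   vertex 1.8 4.8 2.8
  endloop
 endfacet
 facet normal 0.889 -0.444 0.111
  outer loop
   vertex 4.2 1.4 3.9
   vertex 4.9 2.5 2.7
   vertex 4.9 3.0 4.7
  endloop
 endfacet
 facet normal -0.052 0.363 -0.930
  outer loop
   vertex 3.5 1.2 1.3
   vertex 0.4 0.5 1.2
   vertex 1.8 4.8 2.8
  endloop
 endfacet
 facet normal 0.341 0.494 -0.800
  outer loop
   vertex 3.5 1.2 1.3
   vertex 1.8 4.8 2.8
   vertex 4.9 2.5 2.7
  endloop
 endfacet
 facet normal 0.750 -0.644 -0.152
  outer loop
   vertex 3.5 1.2 1.3
   vertex 4.9 2.5 2.7
   vertex 4.2 1.4 3.9
  endloop
 endfacet
 facet normal -0.194 -0.369 0.909
  outer loop
   vertex 2.9 1.1 3.5
   vertex 4.2 1.4 3.9
   vertex 4.9 3.0 4.7
  endloop
 endfacet
 facet normal -0.668 -0.058 0.742
  outer loop
   vertex 2.9 1.1 3.5
   vertex 1.8 4.8 2.8
   vertex 0.4 0.5 1.2
  endloop
 endfacet
 facet normal -0.520 0.007 0.854
  outer loop
   vertex 2.9 1.1 3.5
   vertex 4.9 3.0 4.7
   vertex 1.8 4.8 2.8
  endloop
 endfacet
 facet normal 0.220 -0.975 0.016
  outer loop
   vertex 2.9 1.1 3.5
   vertex 0.4 0.5 1.2
   vertex 3.5 1.2 1.3
  endloop
 endfacet
 facet normal 0.220 -0.975 0.016
  outer loop
   vertex 2.9 1.1 3.5
   vertex 3.5 1.2 1.3
   vertex 4.2 1.4 3.9
  endloop
 endfacet
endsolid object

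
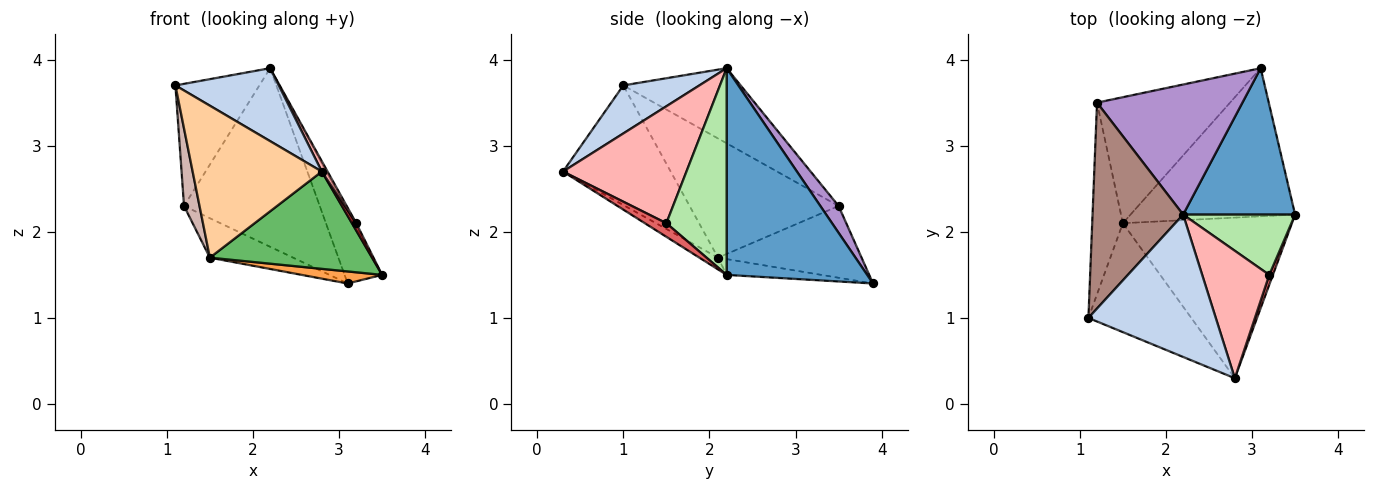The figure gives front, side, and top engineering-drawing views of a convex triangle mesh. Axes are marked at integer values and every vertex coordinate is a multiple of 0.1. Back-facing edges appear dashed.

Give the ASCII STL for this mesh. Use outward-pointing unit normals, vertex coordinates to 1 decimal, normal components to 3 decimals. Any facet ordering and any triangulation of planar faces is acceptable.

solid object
 facet normal 0.856 0.229 0.464
  outer loop
   vertex 2.2 2.2 3.9
   vertex 3.5 2.2 1.5
   vertex 3.1 3.9 1.4
  endloop
 endfacet
 facet normal 0.318 -0.432 0.844
  outer loop
   vertex 2.8 0.3 2.7
   vertex 2.2 2.2 3.9
   vertex 1.1 1.0 3.7
  endloop
 endfacet
 facet normal -0.095 -0.081 -0.992
  outer loop
   vertex 1.5 2.1 1.7
   vertex 3.1 3.9 1.4
   vertex 3.5 2.2 1.5
  endloop
 endfacet
 facet normal -0.561 -0.673 -0.482
  outer loop
   vertex 1.5 2.1 1.7
   vertex 2.8 0.3 2.7
   vertex 1.1 1.0 3.7
  endloop
 endfacet
 facet normal -0.060 -0.517 -0.854
  outer loop
   vertex 1.5 2.1 1.7
   vertex 3.5 2.2 1.5
   vertex 2.8 0.3 2.7
  endloop
 endfacet
 facet normal 0.879 0.031 0.476
  outer loop
   vertex 3.2 1.5 2.1
   vertex 3.5 2.2 1.5
   vertex 2.2 2.2 3.9
  endloop
 endfacet
 facet normal 0.949 -0.190 0.253
  outer loop
   vertex 3.2 1.5 2.1
   vertex 2.8 0.3 2.7
   vertex 3.5 2.2 1.5
  endloop
 endfacet
 facet normal 0.867 -0.040 0.497
  outer loop
   vertex 3.2 1.5 2.1
   vertex 2.2 2.2 3.9
   vertex 2.8 0.3 2.7
  endloop
 endfacet
 facet normal 0.108 0.804 0.585
  outer loop
   vertex 1.2 3.5 2.3
   vertex 2.2 2.2 3.9
   vertex 3.1 3.9 1.4
  endloop
 endfacet
 facet normal -0.458 0.266 -0.848
  outer loop
   vertex 1.2 3.5 2.3
   vertex 3.1 3.9 1.4
   vertex 1.5 2.1 1.7
  endloop
 endfacet
 facet normal -0.581 0.415 0.700
  outer loop
   vertex 1.2 3.5 2.3
   vertex 1.1 1.0 3.7
   vertex 2.2 2.2 3.9
  endloop
 endfacet
 facet normal -0.964 -0.100 -0.248
  outer loop
   vertex 1.2 3.5 2.3
   vertex 1.5 2.1 1.7
   vertex 1.1 1.0 3.7
  endloop
 endfacet
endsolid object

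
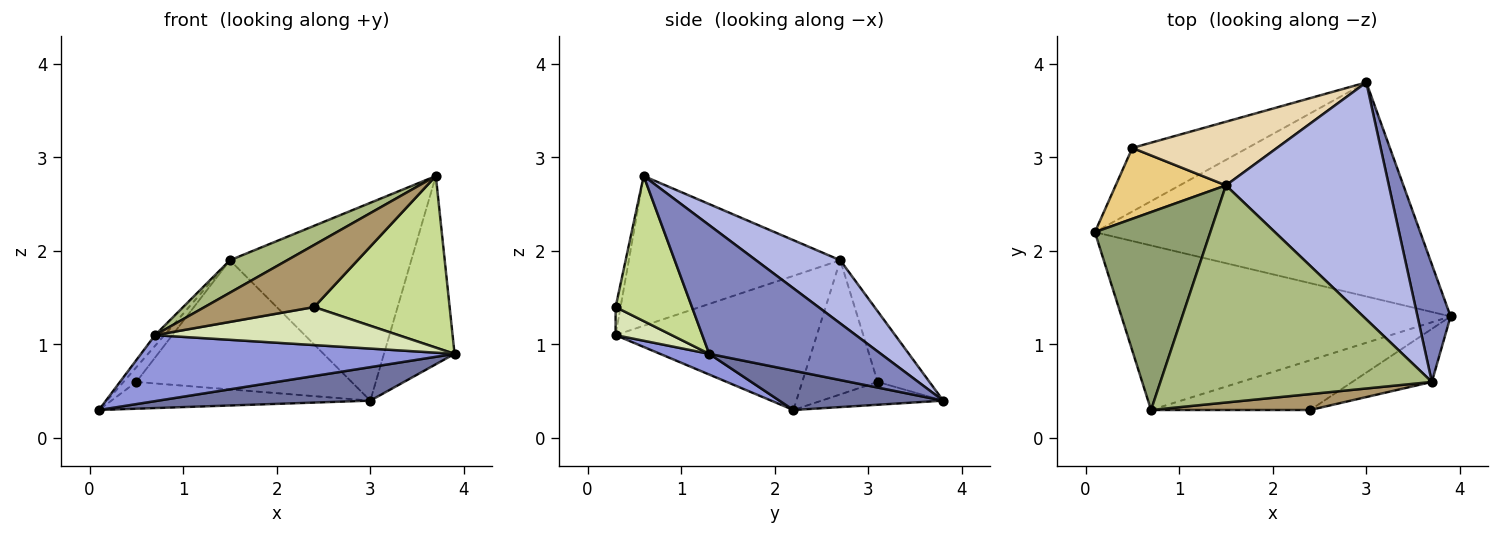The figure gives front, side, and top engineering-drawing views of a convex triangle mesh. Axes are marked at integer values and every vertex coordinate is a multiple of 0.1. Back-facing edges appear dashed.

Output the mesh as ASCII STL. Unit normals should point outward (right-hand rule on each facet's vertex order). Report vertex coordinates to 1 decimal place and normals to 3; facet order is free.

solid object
 facet normal 0.119 -0.154 -0.981
  outer loop
   vertex 3.0 3.8 0.4
   vertex 3.9 1.3 0.9
   vertex 0.1 2.2 0.3
  endloop
 endfacet
 facet normal 0.900 0.370 0.231
  outer loop
   vertex 3.7 0.6 2.8
   vertex 3.9 1.3 0.9
   vertex 3.0 3.8 0.4
  endloop
 endfacet
 facet normal 0.058 -0.372 -0.927
  outer loop
   vertex 0.7 0.3 1.1
   vertex 0.1 2.2 0.3
   vertex 3.9 1.3 0.9
  endloop
 endfacet
 facet normal 0.285 0.614 0.736
  outer loop
   vertex 1.5 2.7 1.9
   vertex 3.7 0.6 2.8
   vertex 3.0 3.8 0.4
  endloop
 endfacet
 facet normal -0.758 0.035 0.652
  outer loop
   vertex 1.5 2.7 1.9
   vertex 0.1 2.2 0.3
   vertex 0.7 0.3 1.1
  endloop
 endfacet
 facet normal -0.479 -0.130 0.868
  outer loop
   vertex 1.5 2.7 1.9
   vertex 0.7 0.3 1.1
   vertex 3.7 0.6 2.8
  endloop
 endfacet
 facet normal 0.474 -0.841 -0.260
  outer loop
   vertex 2.4 0.3 1.4
   vertex 3.9 1.3 0.9
   vertex 3.7 0.6 2.8
  endloop
 endfacet
 facet normal 0.139 -0.602 -0.787
  outer loop
   vertex 2.4 0.3 1.4
   vertex 0.7 0.3 1.1
   vertex 3.9 1.3 0.9
  endloop
 endfacet
 facet normal -0.044 -0.968 0.248
  outer loop
   vertex 2.4 0.3 1.4
   vertex 3.7 0.6 2.8
   vertex 0.7 0.3 1.1
  endloop
 endfacet
 facet normal -0.179 0.382 -0.907
  outer loop
   vertex 0.5 3.1 0.6
   vertex 3.0 3.8 0.4
   vertex 0.1 2.2 0.3
  endloop
 endfacet
 facet normal -0.766 0.131 0.629
  outer loop
   vertex 0.5 3.1 0.6
   vertex 0.1 2.2 0.3
   vertex 1.5 2.7 1.9
  endloop
 endfacet
 facet normal -0.211 0.877 0.432
  outer loop
   vertex 0.5 3.1 0.6
   vertex 1.5 2.7 1.9
   vertex 3.0 3.8 0.4
  endloop
 endfacet
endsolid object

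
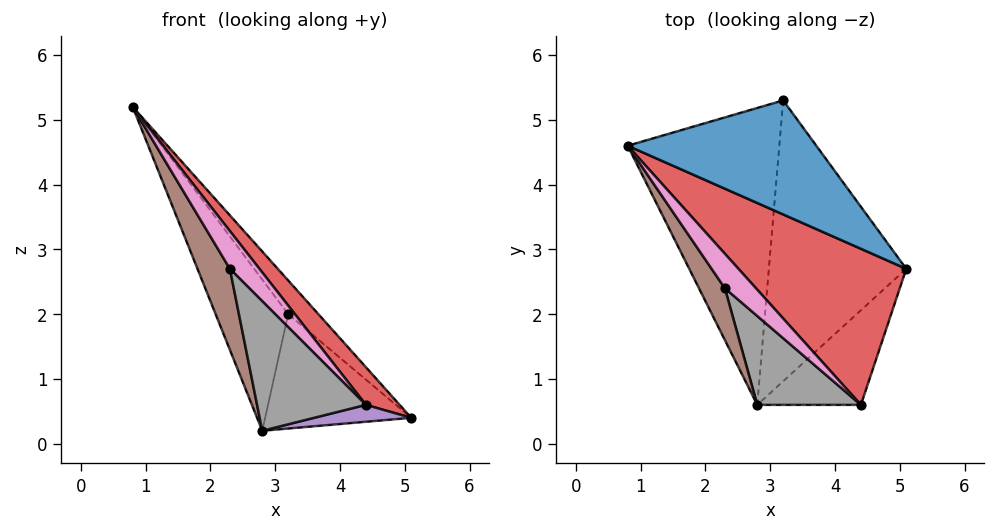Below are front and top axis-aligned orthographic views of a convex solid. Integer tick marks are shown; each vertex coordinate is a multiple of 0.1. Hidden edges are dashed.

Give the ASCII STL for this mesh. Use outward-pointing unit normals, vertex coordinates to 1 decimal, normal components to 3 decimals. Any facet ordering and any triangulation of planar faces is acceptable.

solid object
 facet normal 0.767 0.182 0.615
  outer loop
   vertex 3.2 5.3 2.0
   vertex 0.8 4.6 5.2
   vertex 5.1 2.7 0.4
  endloop
 endfacet
 facet normal -0.797 0.274 -0.538
  outer loop
   vertex 3.2 5.3 2.0
   vertex 2.8 0.6 0.2
   vertex 0.8 4.6 5.2
  endloop
 endfacet
 facet normal -0.255 0.365 -0.896
  outer loop
   vertex 3.2 5.3 2.0
   vertex 5.1 2.7 0.4
   vertex 2.8 0.6 0.2
  endloop
 endfacet
 facet normal 0.700 -0.167 0.694
  outer loop
   vertex 4.4 0.6 0.6
   vertex 5.1 2.7 0.4
   vertex 0.8 4.6 5.2
  endloop
 endfacet
 facet normal 0.239 -0.171 -0.956
  outer loop
   vertex 4.4 0.6 0.6
   vertex 2.8 0.6 0.2
   vertex 5.1 2.7 0.4
  endloop
 endfacet
 facet normal -0.319 -0.798 0.511
  outer loop
   vertex 2.3 2.4 2.7
   vertex 0.8 4.6 5.2
   vertex 2.8 0.6 0.2
  endloop
 endfacet
 facet normal 0.042 -0.737 0.674
  outer loop
   vertex 2.3 2.4 2.7
   vertex 4.4 0.6 0.6
   vertex 0.8 4.6 5.2
  endloop
 endfacet
 facet normal -0.140 -0.817 0.560
  outer loop
   vertex 2.3 2.4 2.7
   vertex 2.8 0.6 0.2
   vertex 4.4 0.6 0.6
  endloop
 endfacet
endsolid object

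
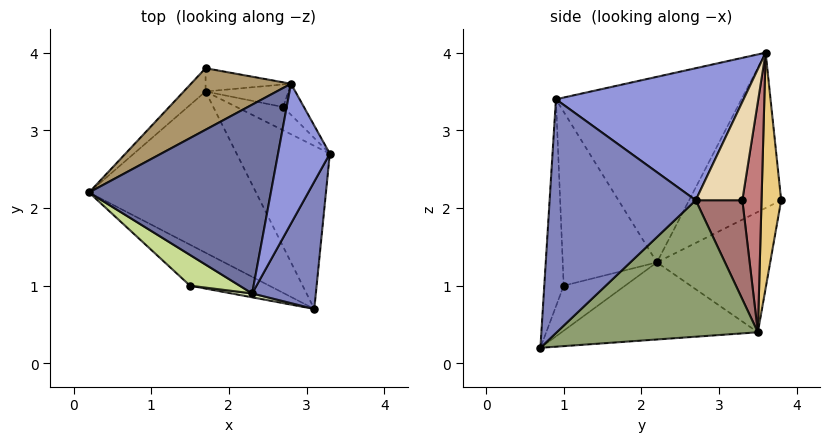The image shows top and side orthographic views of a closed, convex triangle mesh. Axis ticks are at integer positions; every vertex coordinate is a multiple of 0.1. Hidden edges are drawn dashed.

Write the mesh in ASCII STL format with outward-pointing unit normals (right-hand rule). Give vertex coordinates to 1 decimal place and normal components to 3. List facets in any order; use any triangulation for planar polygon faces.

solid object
 facet normal -0.714 -0.023 0.700
  outer loop
   vertex 2.3 0.9 3.4
   vertex 2.8 3.6 4.0
   vertex 0.2 2.2 1.3
  endloop
 endfacet
 facet normal 0.912 -0.327 0.248
  outer loop
   vertex 2.3 0.9 3.4
   vertex 3.1 0.7 0.2
   vertex 3.3 2.7 2.1
  endloop
 endfacet
 facet normal 0.902 -0.246 0.354
  outer loop
   vertex 2.3 0.9 3.4
   vertex 3.3 2.7 2.1
   vertex 2.8 3.6 4.0
  endloop
 endfacet
 facet normal -0.415 -0.143 -0.899
  outer loop
   vertex 1.7 3.5 0.4
   vertex 3.1 0.7 0.2
   vertex 0.2 2.2 1.3
  endloop
 endfacet
 facet normal 0.752 0.413 -0.514
  outer loop
   vertex 1.7 3.5 0.4
   vertex 3.3 2.7 2.1
   vertex 3.1 0.7 0.2
  endloop
 endfacet
 facet normal -0.471 -0.303 -0.828
  outer loop
   vertex 1.5 1.0 1.0
   vertex 0.2 2.2 1.3
   vertex 3.1 0.7 0.2
  endloop
 endfacet
 facet normal -0.644 -0.743 0.184
  outer loop
   vertex 1.5 1.0 1.0
   vertex 2.3 0.9 3.4
   vertex 0.2 2.2 1.3
  endloop
 endfacet
 facet normal -0.176 -0.984 0.018
  outer loop
   vertex 1.5 1.0 1.0
   vertex 3.1 0.7 0.2
   vertex 2.3 0.9 3.4
  endloop
 endfacet
 facet normal -0.747 0.460 0.481
  outer loop
   vertex 1.7 3.8 2.1
   vertex 0.2 2.2 1.3
   vertex 2.8 3.6 4.0
  endloop
 endfacet
 facet normal -0.692 0.711 -0.126
  outer loop
   vertex 1.7 3.8 2.1
   vertex 1.7 3.5 0.4
   vertex 0.2 2.2 1.3
  endloop
 endfacet
 facet normal 0.432 0.888 -0.157
  outer loop
   vertex 1.7 3.8 2.1
   vertex 2.8 3.6 4.0
   vertex 1.7 3.5 0.4
  endloop
 endfacet
 facet normal 0.699 0.699 -0.147
  outer loop
   vertex 2.7 3.3 2.1
   vertex 2.8 3.6 4.0
   vertex 3.3 2.7 2.1
  endloop
 endfacet
 facet normal 0.671 0.671 -0.316
  outer loop
   vertex 2.7 3.3 2.1
   vertex 3.3 2.7 2.1
   vertex 1.7 3.5 0.4
  endloop
 endfacet
 facet normal 0.451 0.877 -0.162
  outer loop
   vertex 2.7 3.3 2.1
   vertex 1.7 3.5 0.4
   vertex 2.8 3.6 4.0
  endloop
 endfacet
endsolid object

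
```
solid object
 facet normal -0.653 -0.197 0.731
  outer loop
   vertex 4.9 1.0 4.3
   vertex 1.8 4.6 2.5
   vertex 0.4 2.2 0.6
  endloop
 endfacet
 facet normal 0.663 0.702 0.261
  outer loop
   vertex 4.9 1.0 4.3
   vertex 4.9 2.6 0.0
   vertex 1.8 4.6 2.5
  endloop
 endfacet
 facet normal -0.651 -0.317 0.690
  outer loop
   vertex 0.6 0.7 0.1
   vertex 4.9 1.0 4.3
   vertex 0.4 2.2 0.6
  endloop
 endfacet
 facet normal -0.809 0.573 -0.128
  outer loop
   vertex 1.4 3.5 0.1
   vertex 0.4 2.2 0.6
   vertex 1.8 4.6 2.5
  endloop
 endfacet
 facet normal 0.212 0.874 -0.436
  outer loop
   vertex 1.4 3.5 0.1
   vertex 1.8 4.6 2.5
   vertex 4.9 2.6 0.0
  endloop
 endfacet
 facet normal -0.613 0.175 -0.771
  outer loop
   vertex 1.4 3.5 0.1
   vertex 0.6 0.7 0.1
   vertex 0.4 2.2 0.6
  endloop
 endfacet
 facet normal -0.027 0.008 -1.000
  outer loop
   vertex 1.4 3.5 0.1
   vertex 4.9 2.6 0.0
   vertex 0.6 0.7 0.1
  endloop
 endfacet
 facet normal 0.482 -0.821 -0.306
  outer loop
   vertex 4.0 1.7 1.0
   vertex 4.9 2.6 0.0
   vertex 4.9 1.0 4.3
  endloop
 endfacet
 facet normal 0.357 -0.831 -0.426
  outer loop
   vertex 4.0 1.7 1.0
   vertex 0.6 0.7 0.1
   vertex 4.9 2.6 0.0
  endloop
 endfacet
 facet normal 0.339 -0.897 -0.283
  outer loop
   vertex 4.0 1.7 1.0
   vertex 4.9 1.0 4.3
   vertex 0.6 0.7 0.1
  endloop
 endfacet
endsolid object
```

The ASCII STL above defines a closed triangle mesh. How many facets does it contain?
10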